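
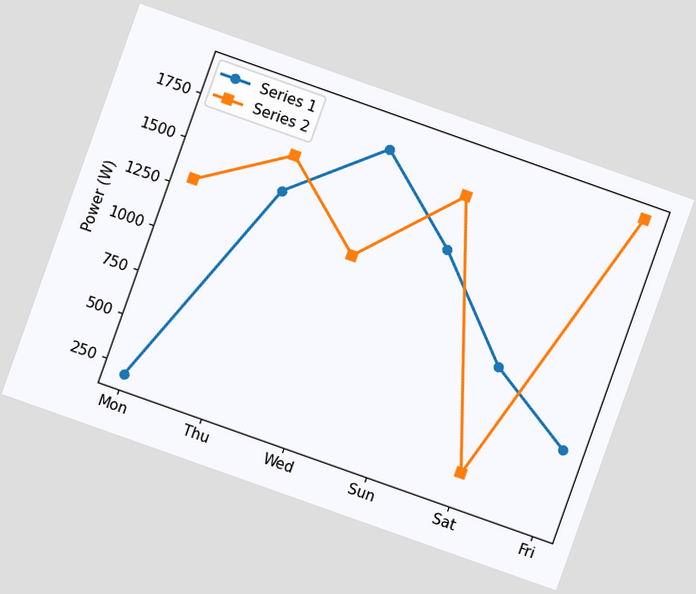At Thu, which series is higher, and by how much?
Series 2, by 200W

The chart is tilted about 20° clockwise. At Thu, Series 2 sits above the other line by 200W.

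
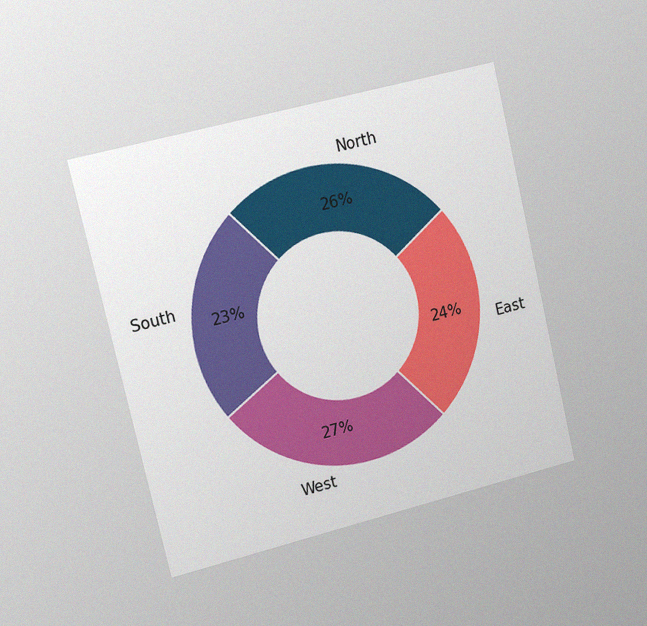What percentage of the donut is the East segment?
24%

The chart is tilted about 13° counter-clockwise and viewed slightly from the left, with some photo noise. The East segment takes up 24% of the ring.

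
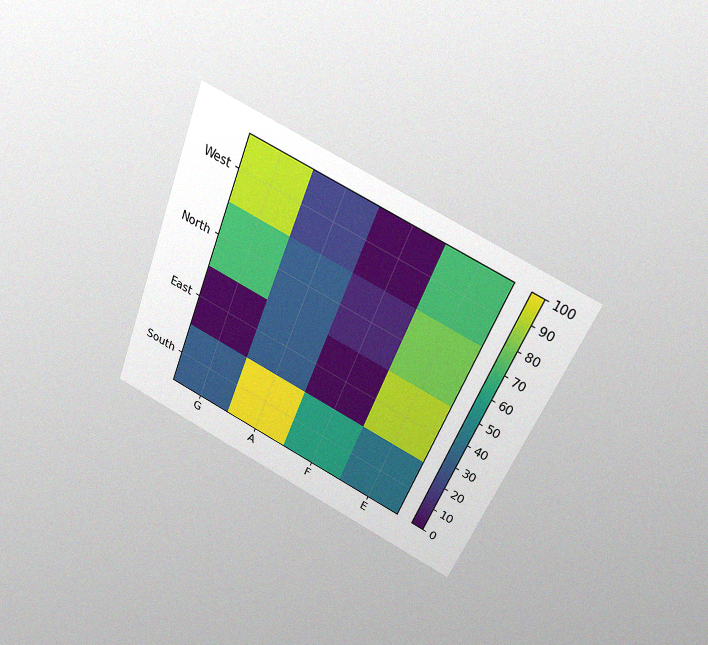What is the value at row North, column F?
The chart is tilted about 22° clockwise and viewed slightly from above, with some photo noise. Matching cell (North, F) against the colorbar gives 10.

10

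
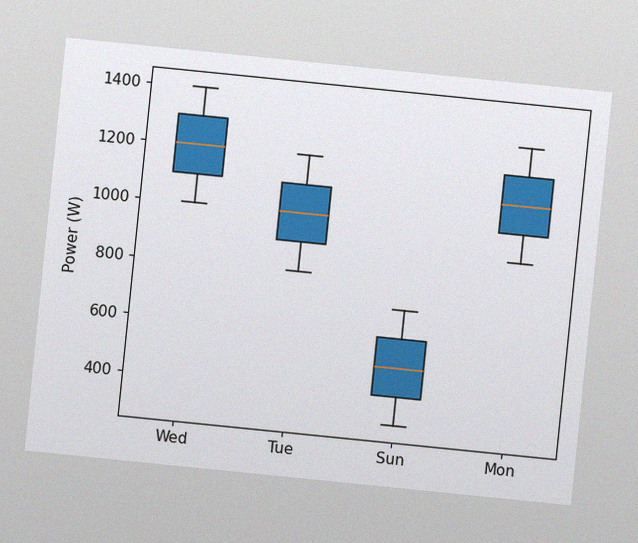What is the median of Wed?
1200W

The chart is tilted about 6° clockwise, with some photo noise. The median line in the Wed box sits at 1200W.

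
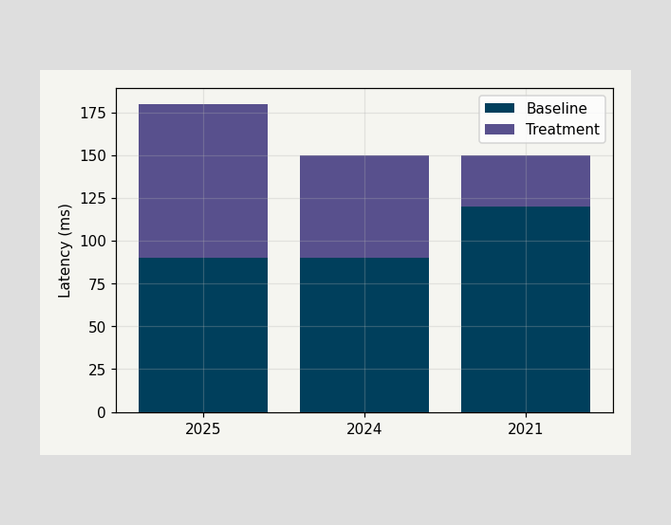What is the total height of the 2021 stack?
The 2021 stack's top reaches 150ms on the y-axis.

150ms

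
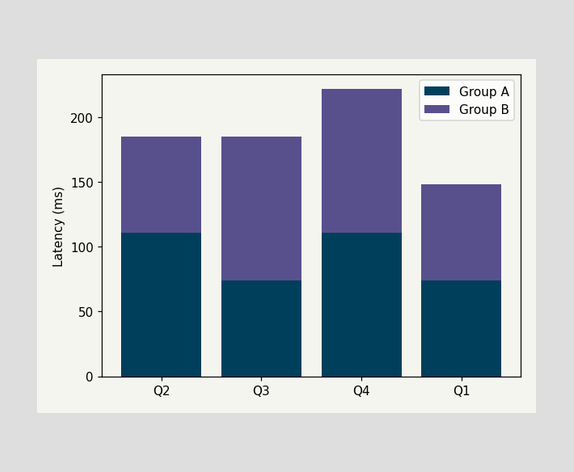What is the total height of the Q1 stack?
148ms

The Q1 stack's top reaches 148ms on the y-axis.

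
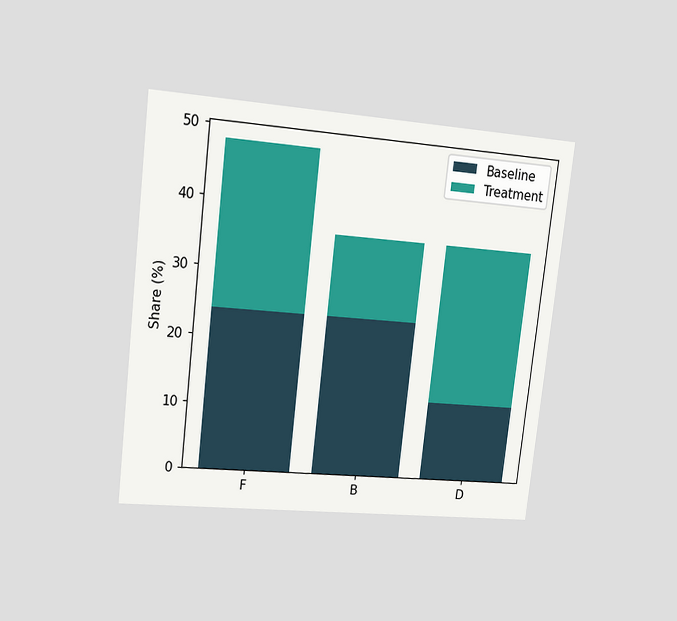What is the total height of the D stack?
The chart is tilted about 7° clockwise and viewed at a slight angle. The D stack's top reaches 36% on the y-axis.

36%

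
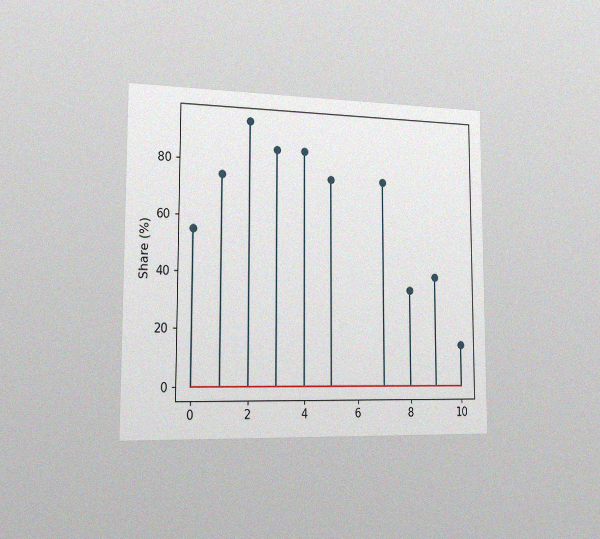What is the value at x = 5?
75%

The chart is viewed slightly from the left, with some photo noise. The stem at x=5 reaches 75%.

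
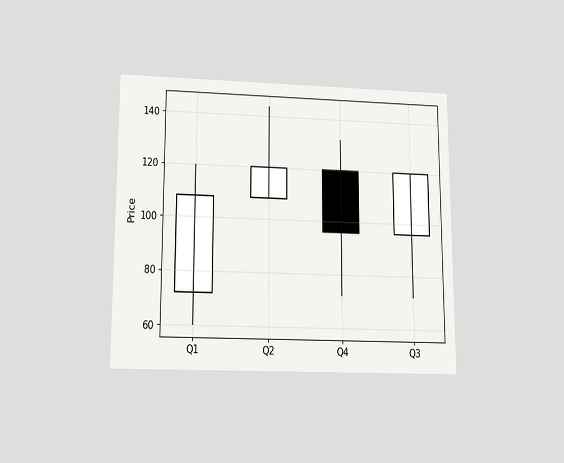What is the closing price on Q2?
120

The chart is viewed slightly from below. The Q2 candle closes at 120.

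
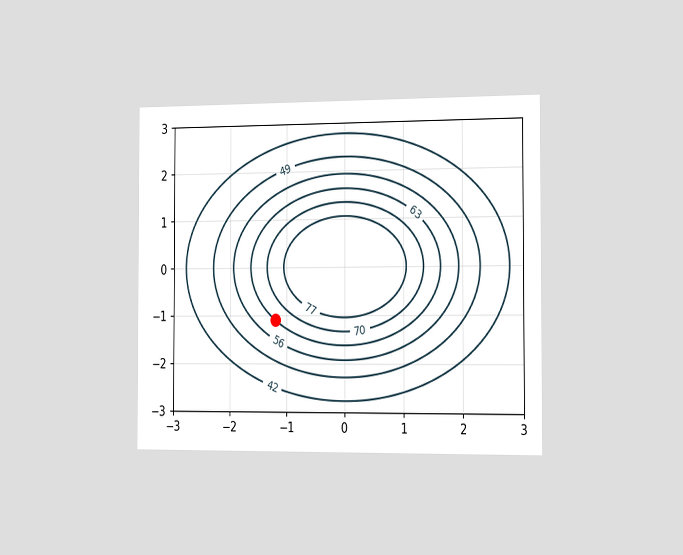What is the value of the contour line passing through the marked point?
63

The chart is viewed slightly from the right. The marked point sits on the contour labelled 63.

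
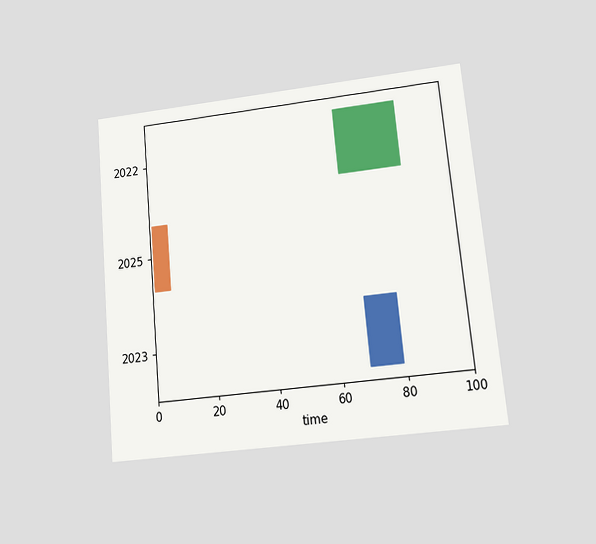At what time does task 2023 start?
The chart is tilted about 5° counter-clockwise and viewed at a slight angle. The 2023 bar begins at t=69.

69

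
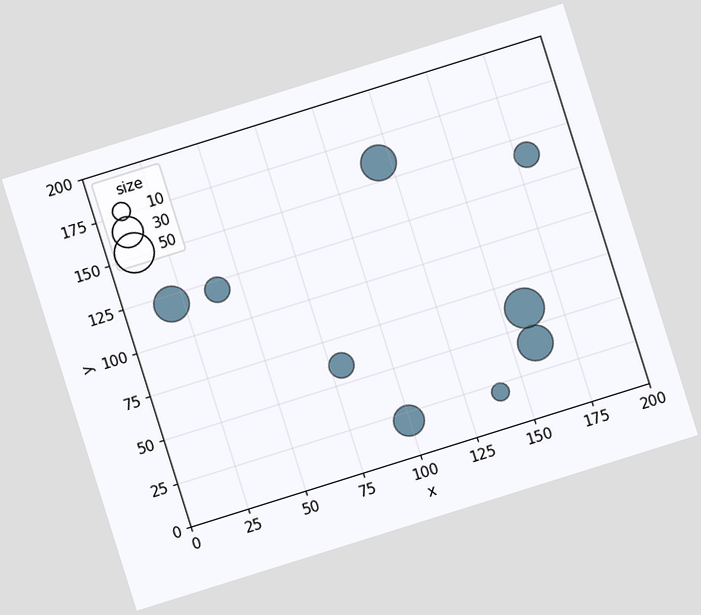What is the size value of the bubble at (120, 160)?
40

The chart is tilted about 17° counter-clockwise. Matching the bubble at (120, 160) against the size legend gives 40.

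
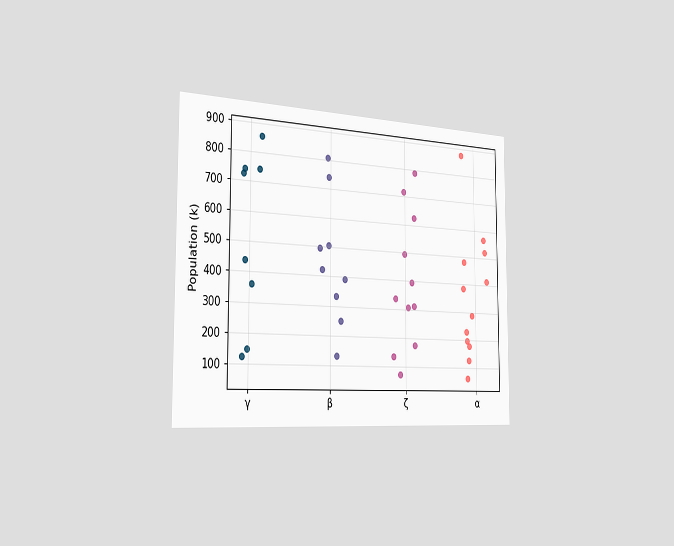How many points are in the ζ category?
The chart is viewed slightly from the left. Counting the markers in the ζ column gives 11.

11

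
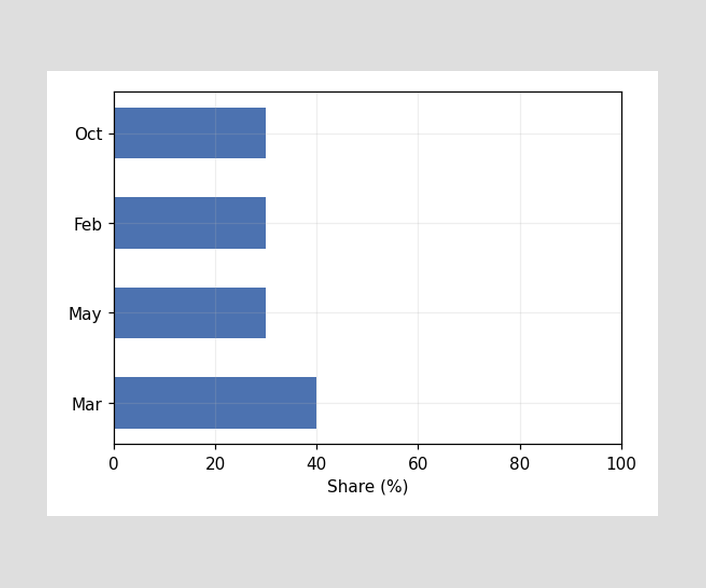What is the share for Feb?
30%

Reading along the chart's x-axis, the Feb bar reaches 30%.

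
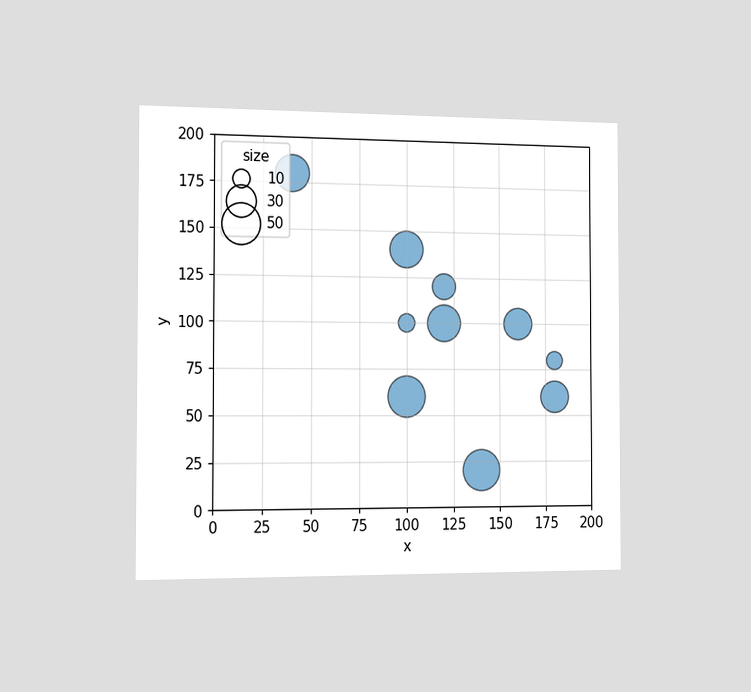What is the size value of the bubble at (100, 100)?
The chart is viewed slightly from the left. Matching the bubble at (100, 100) against the size legend gives 10.

10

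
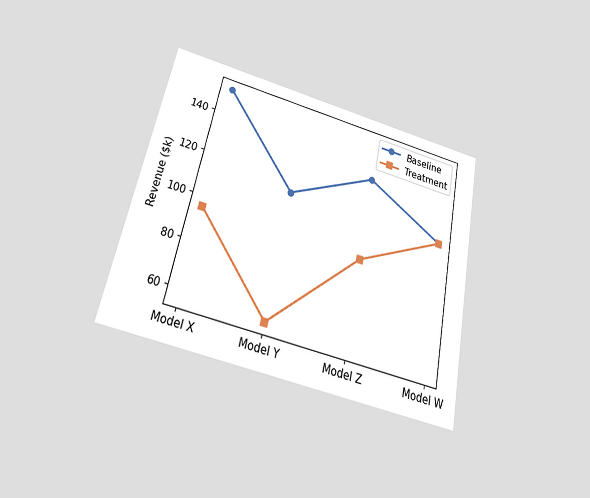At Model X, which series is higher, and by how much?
Baseline, by $57k

The chart is tilted about 12° clockwise and viewed slightly from below. At Model X, Baseline sits above the other line by $57k.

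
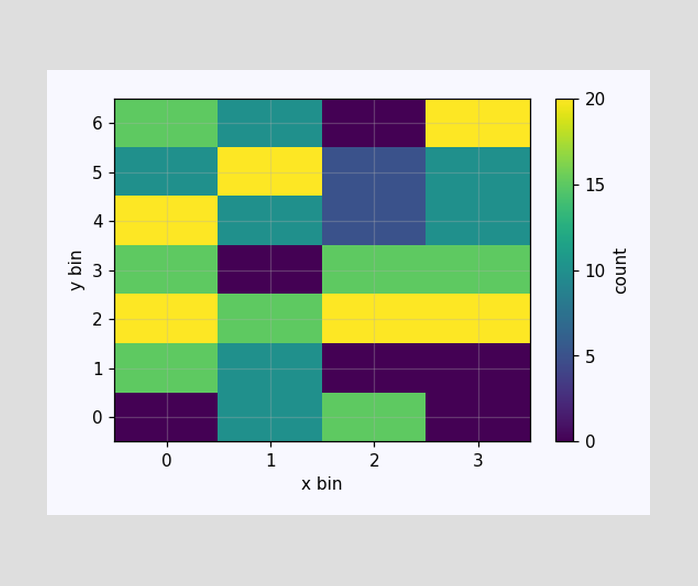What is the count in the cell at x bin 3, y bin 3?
Matching the cell (3, 3) against the colorbar gives 15.

15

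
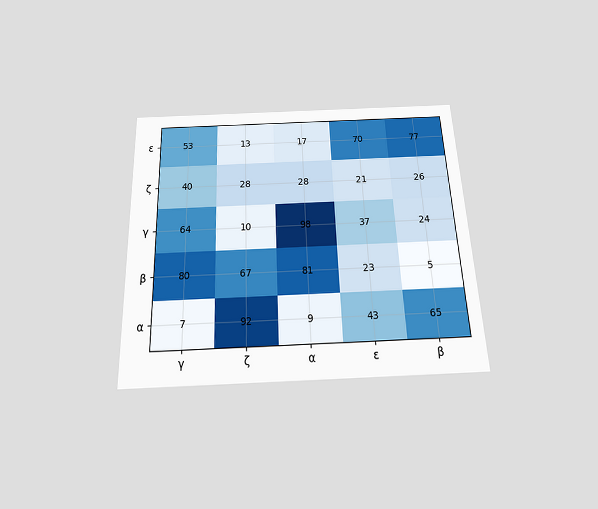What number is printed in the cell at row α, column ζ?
The chart is tilted about 2° counter-clockwise and viewed slightly from below. The (α, ζ) cell reads 92.

92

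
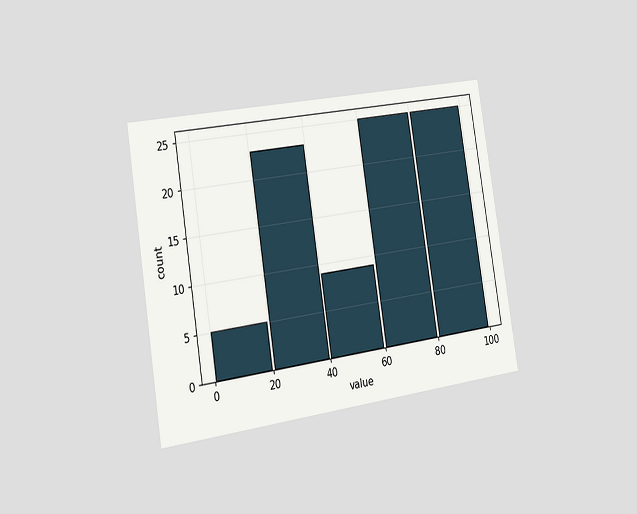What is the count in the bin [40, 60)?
The chart is tilted about 9° counter-clockwise and viewed slightly from the left. The [40, 60) bin has height 9.

9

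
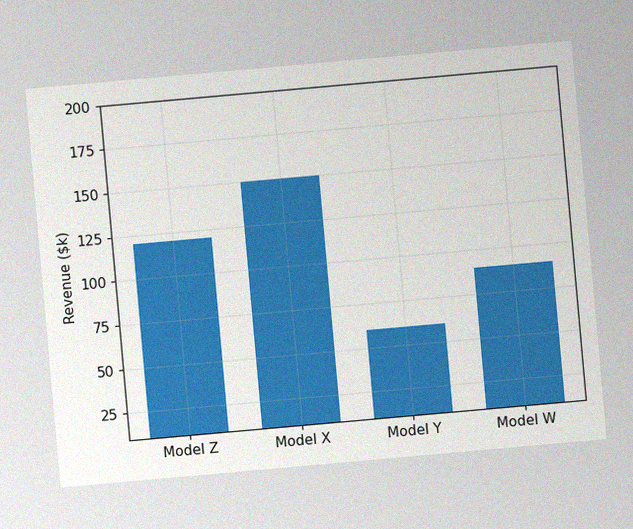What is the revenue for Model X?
The chart is tilted about 5° counter-clockwise, with some photo noise. Reading along the chart's y-axis, the Model X bar reaches $150k.

$150k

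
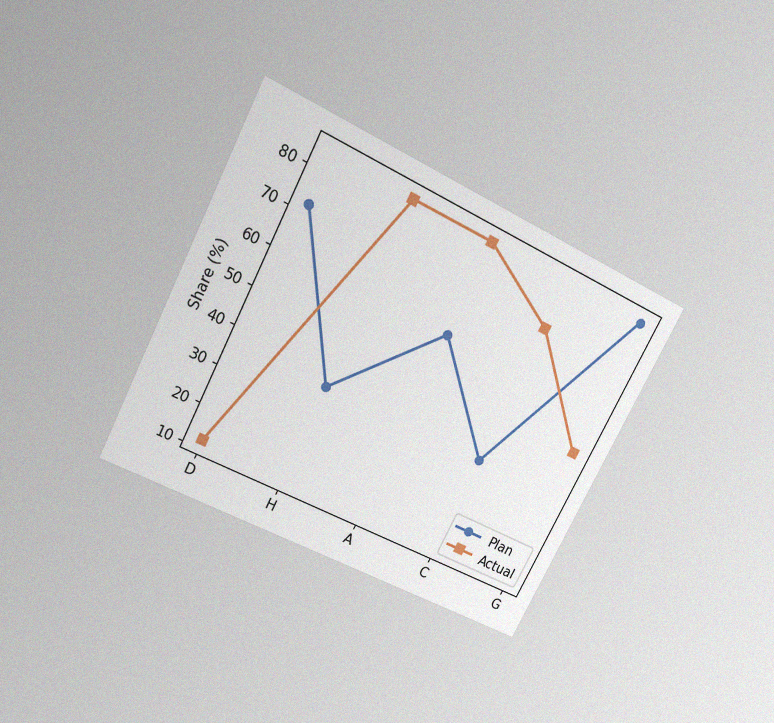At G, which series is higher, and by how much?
The chart is tilted about 27° clockwise and viewed slightly from above, with some photo noise. At G, Plan sits above the other line by 36%.

Plan, by 36%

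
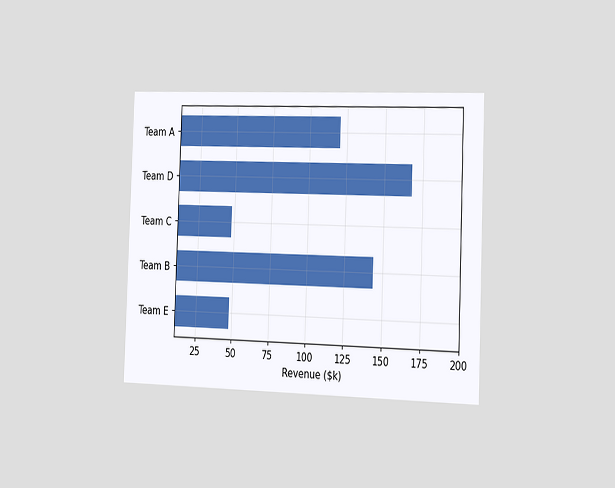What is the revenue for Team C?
$48k

The chart is tilted about 2° clockwise and viewed slightly from the right. Reading along the chart's x-axis, the Team C bar reaches $48k.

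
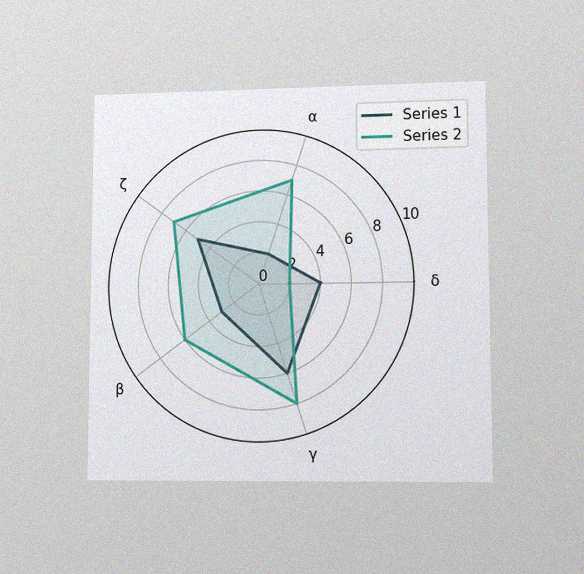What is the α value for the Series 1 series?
The chart is viewed at a slight angle, with some photo noise. On the α axis, Series 1 reaches 2.

2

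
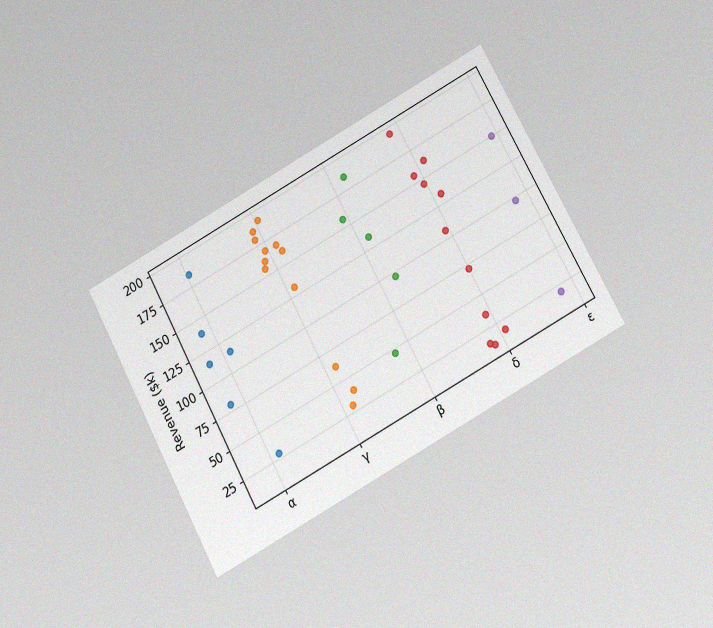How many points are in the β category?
5

The chart is tilted about 28° counter-clockwise and viewed at a slight angle, with some photo noise. Counting the markers in the β column gives 5.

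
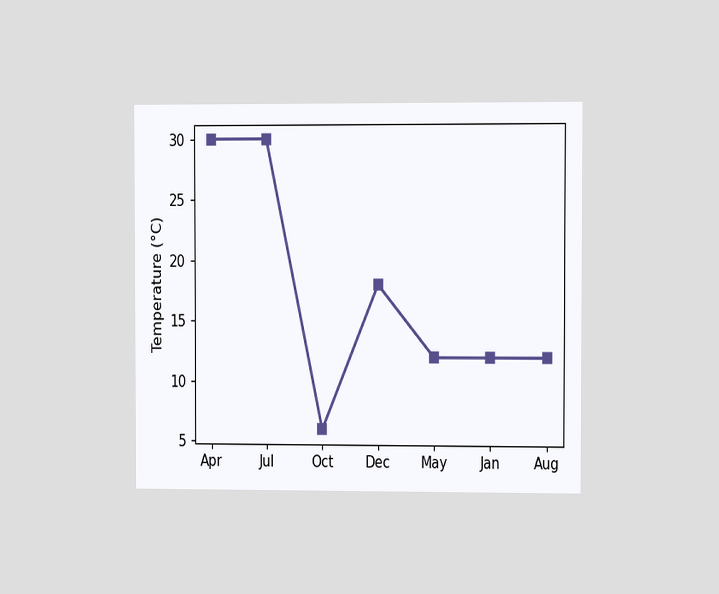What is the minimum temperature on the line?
6°C

The chart is viewed slightly from the right. The lowest point is at Oct, and reading across to the y-axis gives 6°C.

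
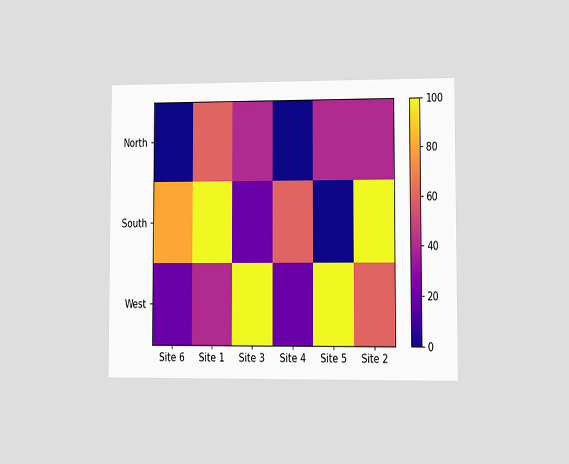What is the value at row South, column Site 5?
The chart is viewed at a slight angle. Matching cell (South, Site 5) against the colorbar gives 0.

0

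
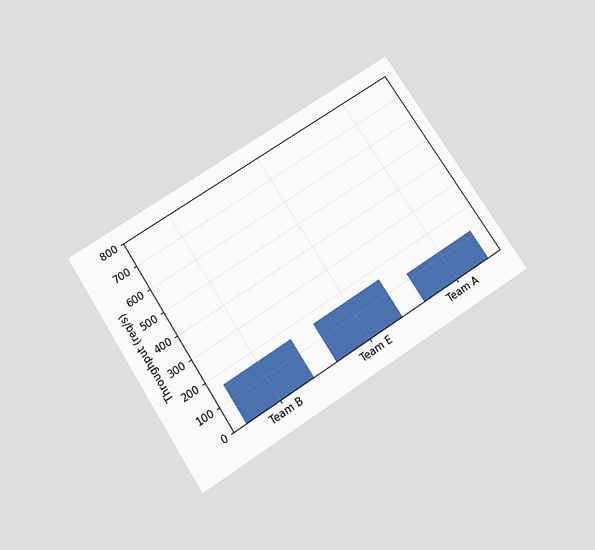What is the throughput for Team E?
160req/s

The chart is tilted about 33° counter-clockwise and viewed slightly from below. Reading along the chart's y-axis, the Team E bar reaches 160req/s.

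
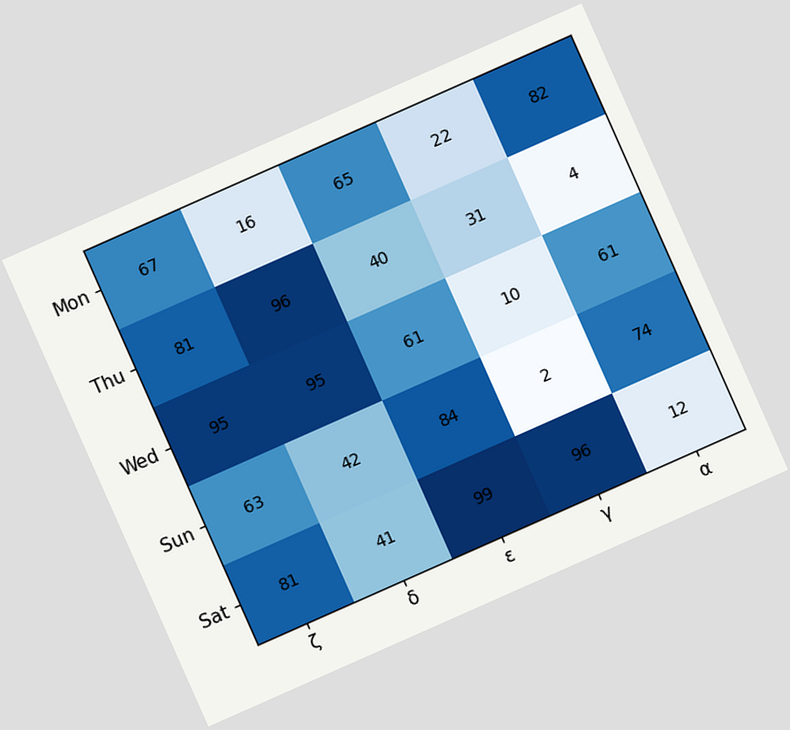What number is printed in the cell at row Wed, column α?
61

The chart is tilted about 24° counter-clockwise. The (Wed, α) cell reads 61.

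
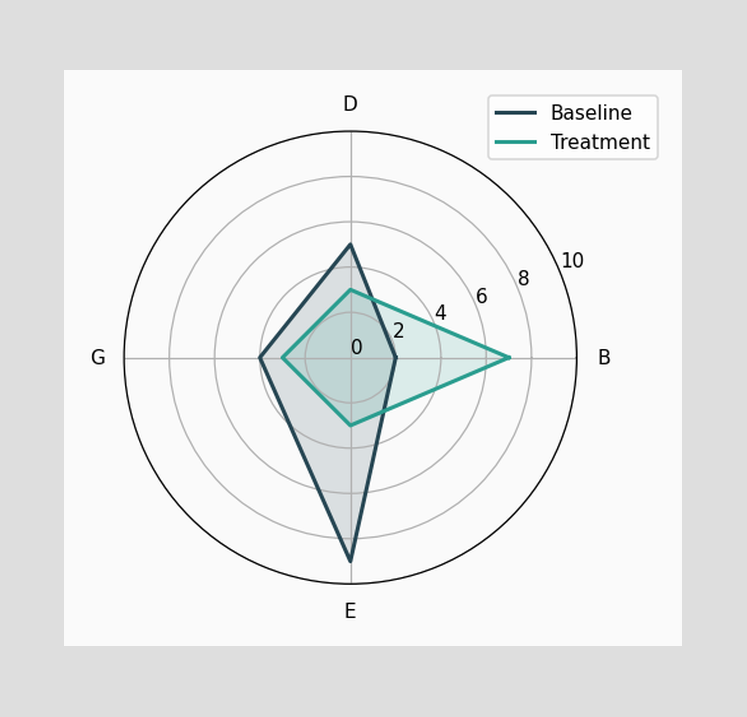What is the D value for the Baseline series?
5

On the D axis, Baseline reaches 5.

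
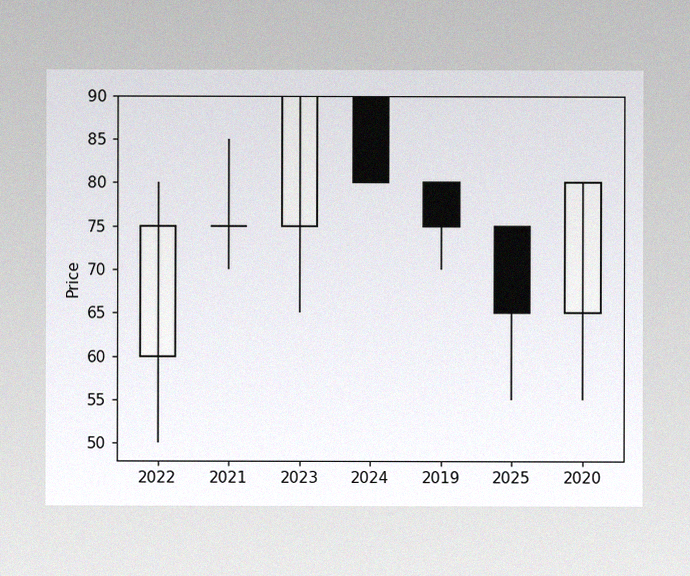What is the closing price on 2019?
75

The image has some photo noise and uneven lighting. The 2019 candle closes at 75.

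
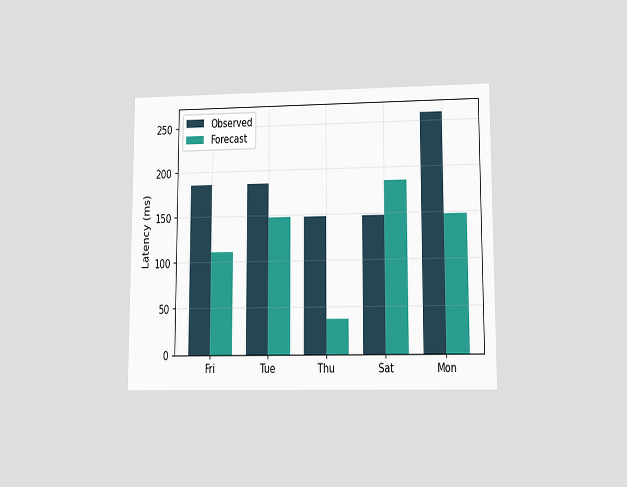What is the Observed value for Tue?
The chart is viewed at a slight angle. The Observed bar at Tue reaches 185ms on the y-axis.

185ms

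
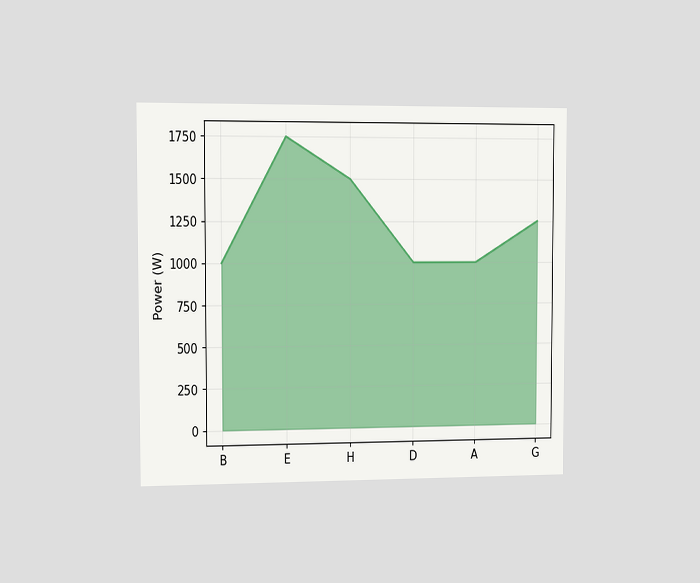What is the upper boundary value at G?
The chart is viewed slightly from the left. At G the upper boundary is at 1250W.

1250W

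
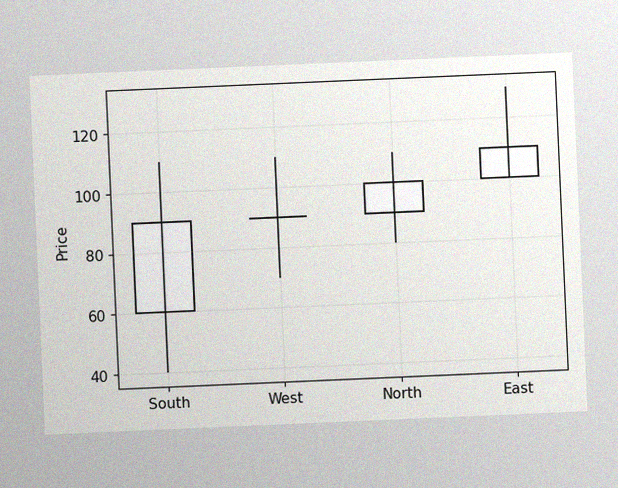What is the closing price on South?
The chart is tilted about 2° counter-clockwise, with some photo noise. The South candle closes at 90.

90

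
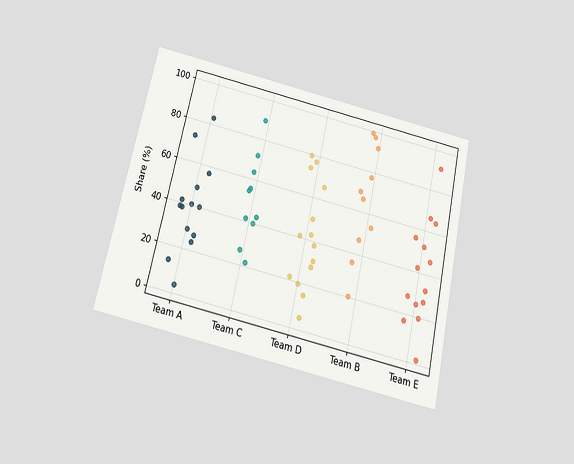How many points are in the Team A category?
14

The chart is tilted about 13° clockwise and viewed slightly from below. Counting the markers in the Team A column gives 14.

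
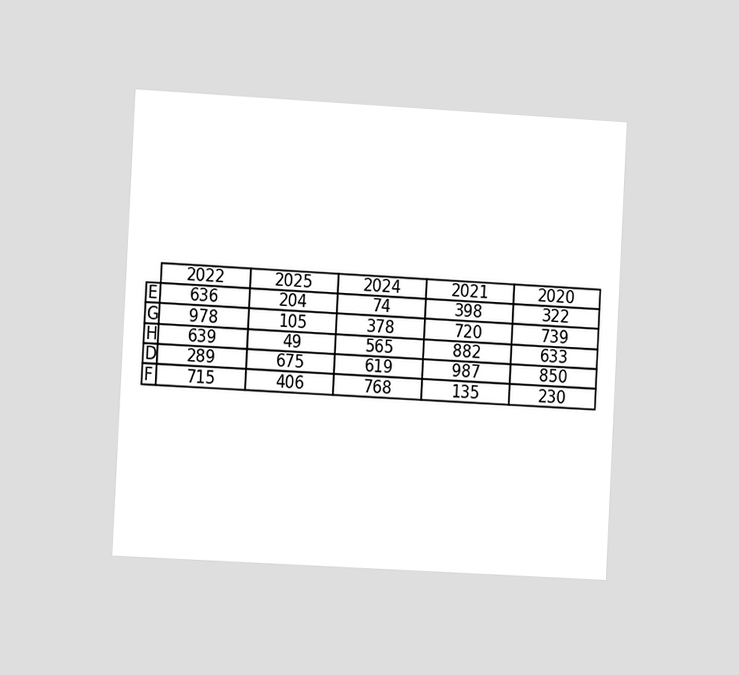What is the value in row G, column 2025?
The chart is tilted about 3° clockwise and viewed slightly from the left. The (G, 2025) cell reads 105.

105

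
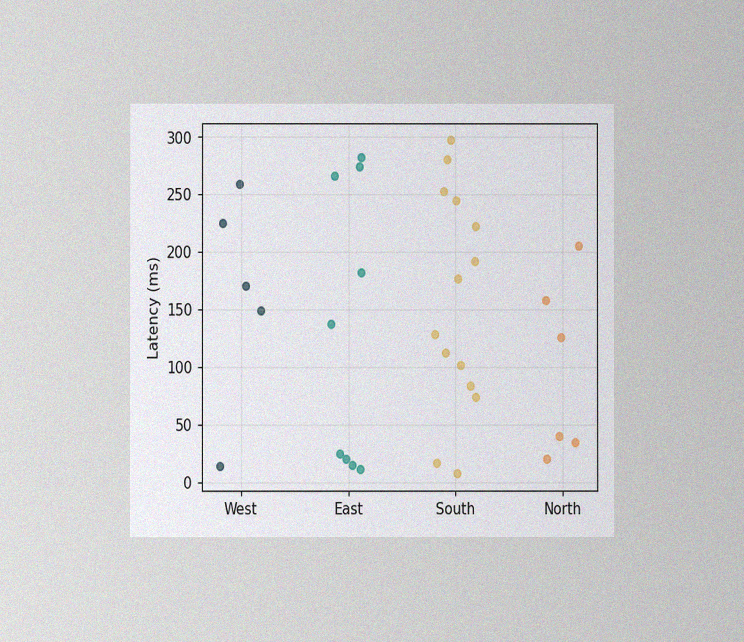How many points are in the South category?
14

The chart is viewed at a slight angle, with some photo noise. Counting the markers in the South column gives 14.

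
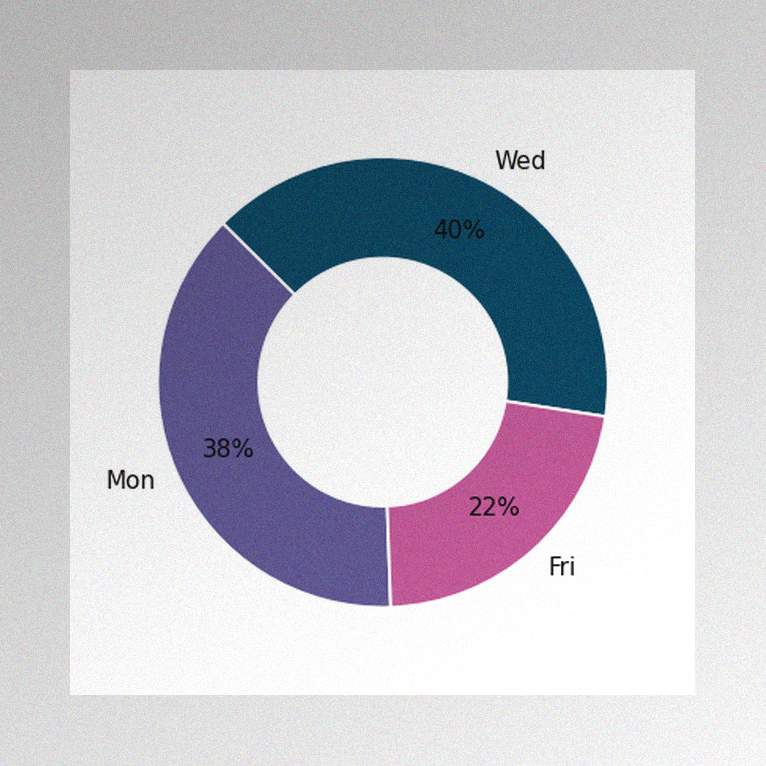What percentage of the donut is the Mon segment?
38%

The image has some photo noise and uneven lighting. The Mon segment takes up 38% of the ring.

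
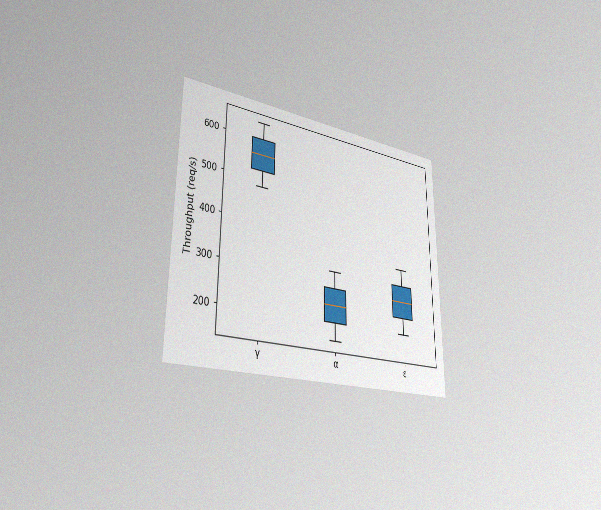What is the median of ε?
The chart is viewed slightly from the left, with some photo noise. The median line in the ε box sits at 280req/s.

280req/s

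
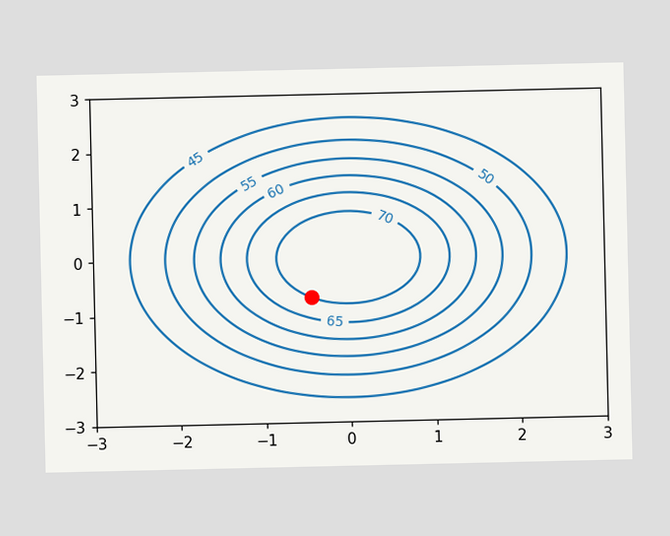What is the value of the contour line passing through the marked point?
70

The marked point sits on the contour labelled 70.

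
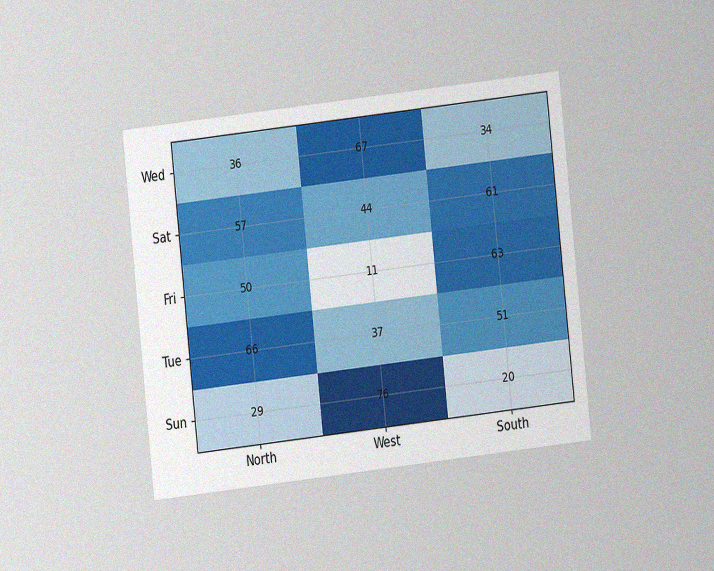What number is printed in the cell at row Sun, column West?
The chart is tilted about 6° counter-clockwise and viewed at a slight angle, with some photo noise. The (Sun, West) cell reads 76.

76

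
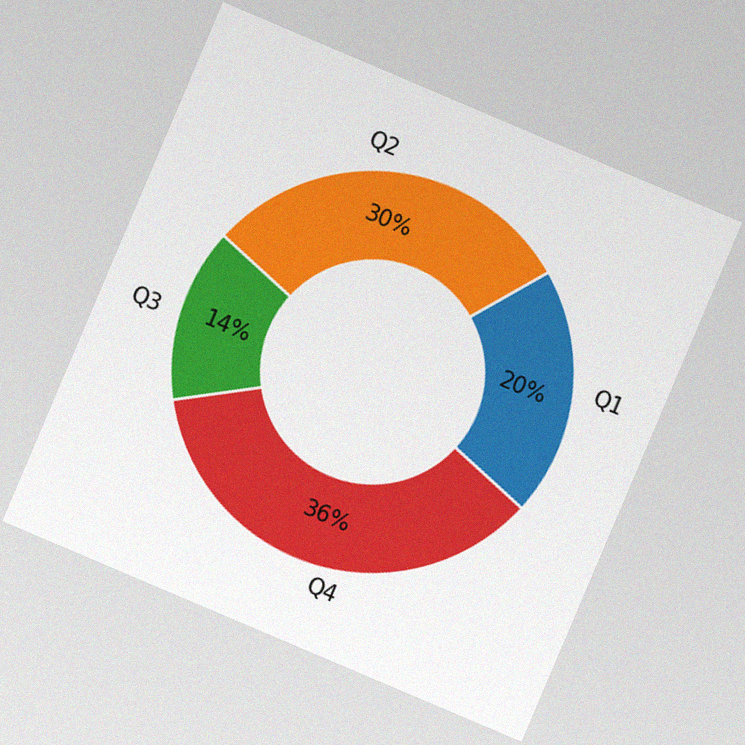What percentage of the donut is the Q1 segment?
20%

The chart is tilted about 23° clockwise, with some photo noise. The Q1 segment takes up 20% of the ring.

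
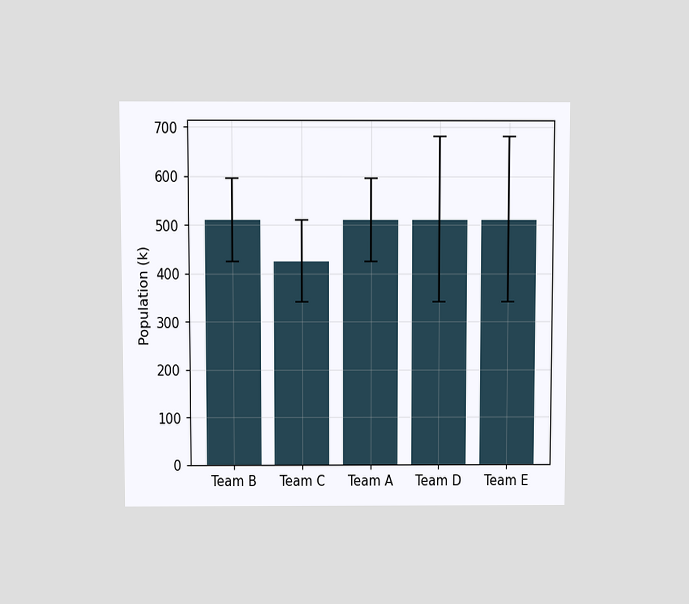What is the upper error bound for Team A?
The chart is viewed slightly from above. The Team A bar's upper whisker reaches 595k.

595k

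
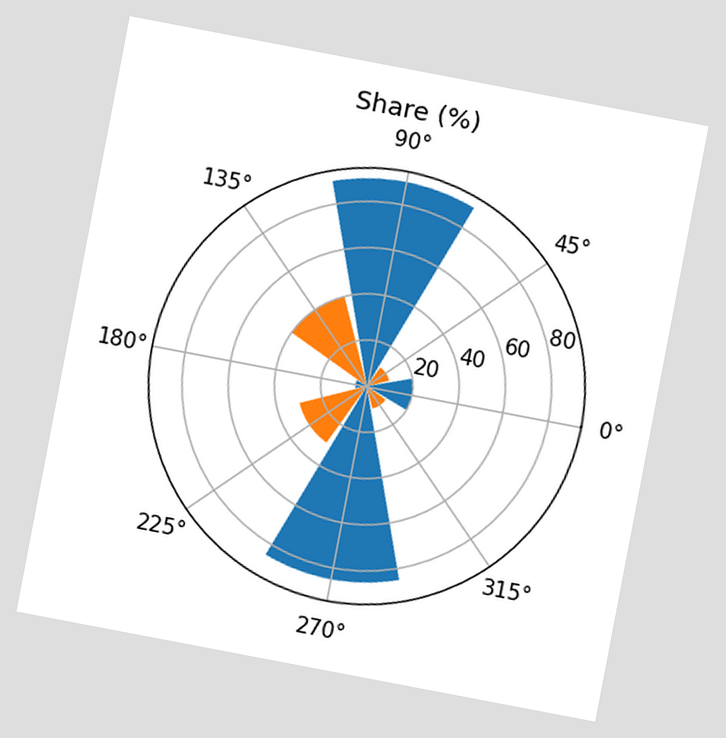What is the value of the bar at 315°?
The chart is tilted about 11° clockwise. The bar at 315° reaches 10% on the radial axis.

10%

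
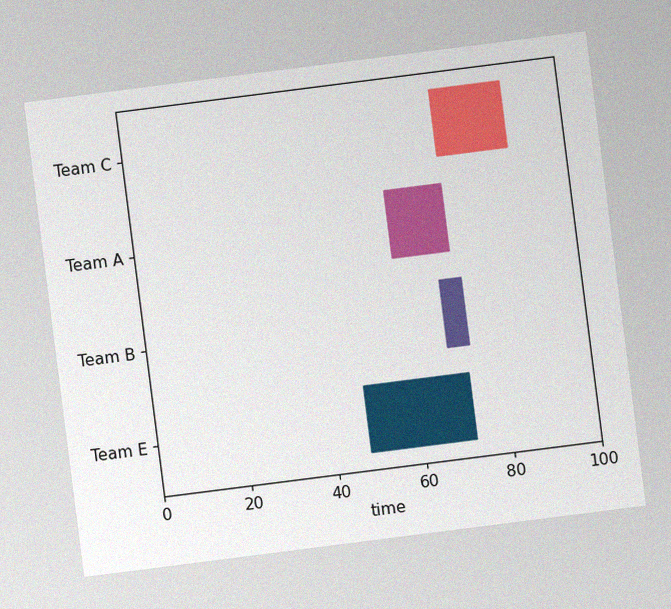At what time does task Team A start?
The chart is tilted about 7° counter-clockwise, with some photo noise. The Team A bar begins at t=58.

58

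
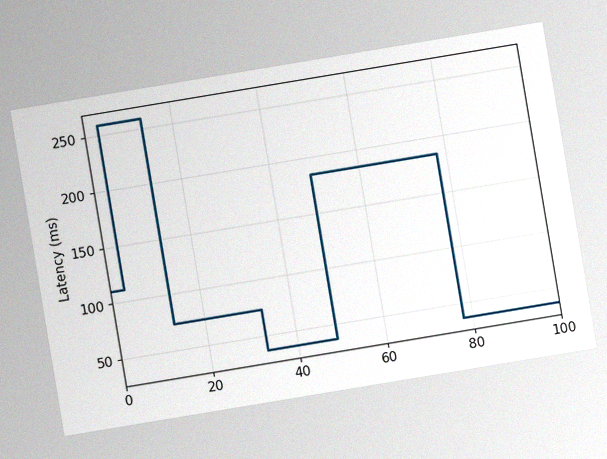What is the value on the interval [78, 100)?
37ms

The chart is tilted about 9° counter-clockwise, with some photo noise. On [78, 100) the step sits at 37ms.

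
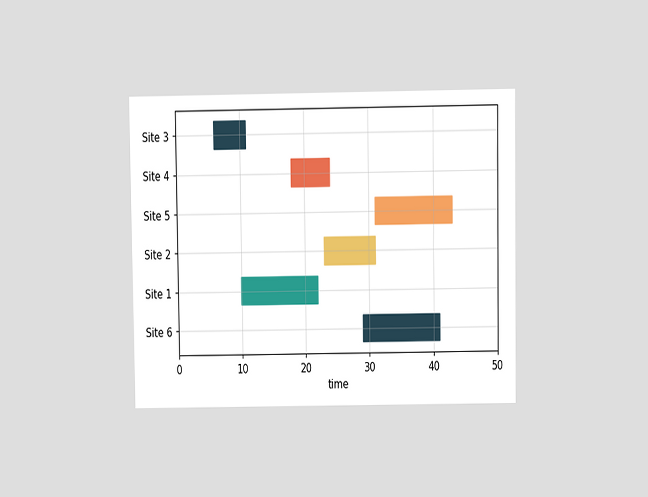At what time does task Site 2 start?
The chart is viewed slightly from above. The Site 2 bar begins at t=23.

23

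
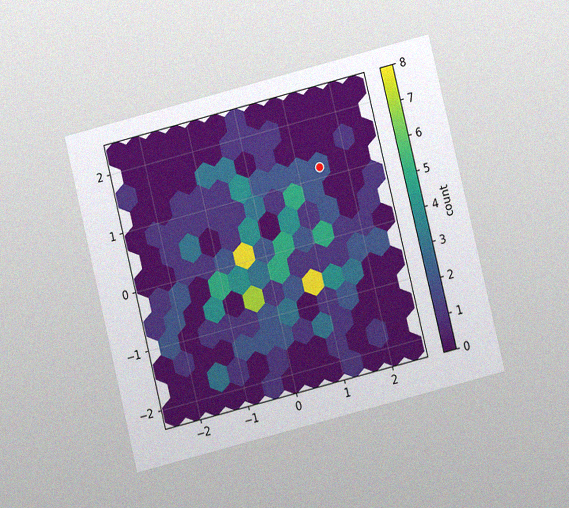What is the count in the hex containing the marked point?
2

The chart is tilted about 14° counter-clockwise and viewed at a slight angle, with some photo noise. The marked hex reads 2 on the colorbar.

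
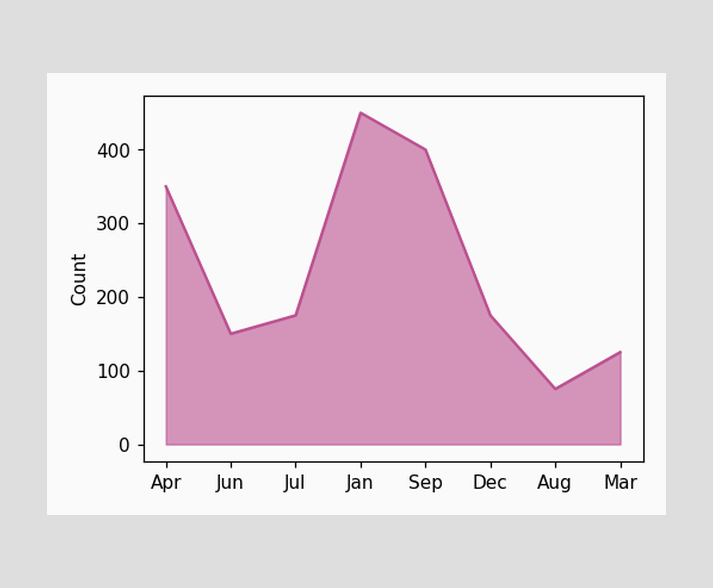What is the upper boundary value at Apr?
At Apr the upper boundary is at 350.

350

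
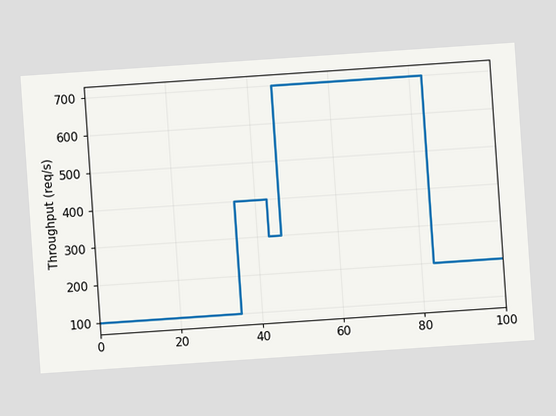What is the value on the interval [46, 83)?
The chart is tilted about 4° counter-clockwise. On [46, 83) the step sits at 700req/s.

700req/s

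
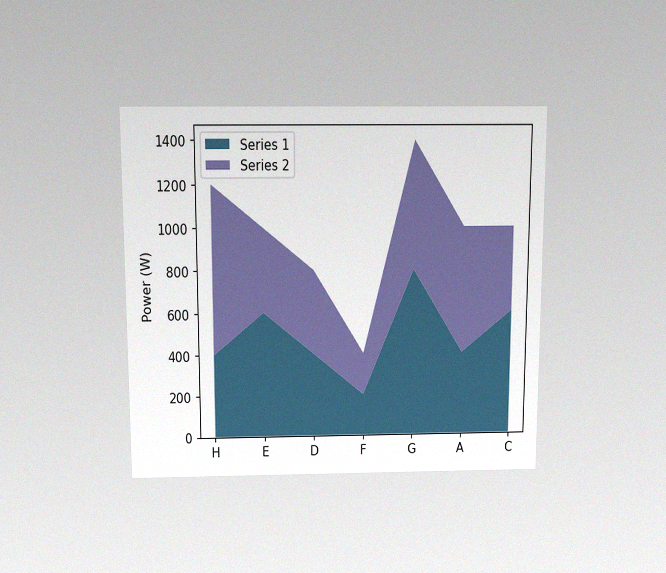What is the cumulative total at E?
1000W

The chart is viewed slightly from above, with some photo noise. The stacked total at E reaches 1000W.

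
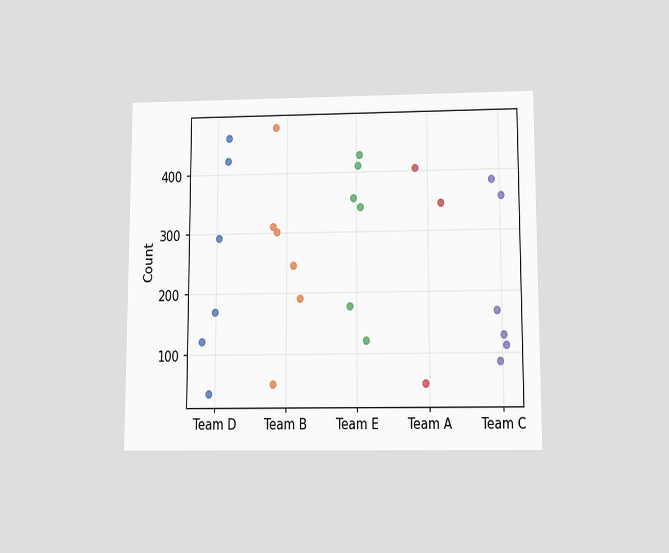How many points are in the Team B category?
6

The chart is viewed slightly from below. Counting the markers in the Team B column gives 6.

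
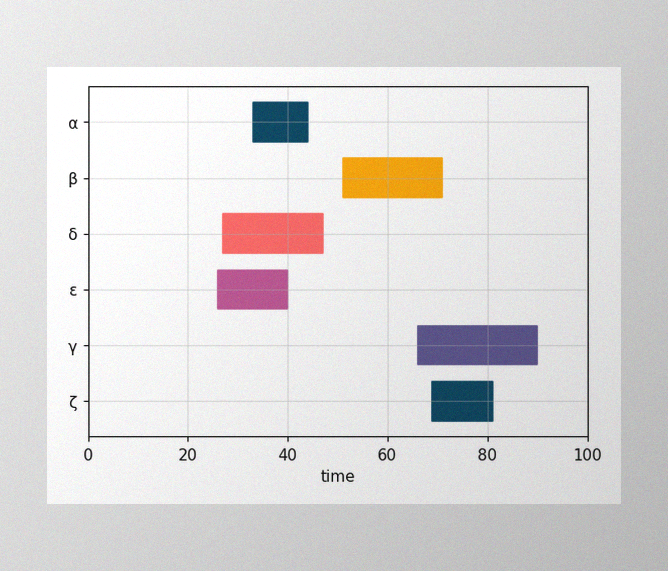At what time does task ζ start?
The image has some photo noise and uneven lighting. The ζ bar begins at t=69.

69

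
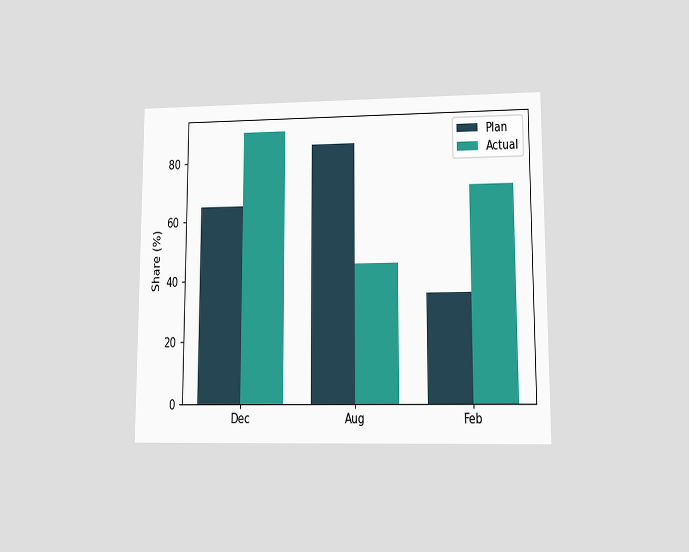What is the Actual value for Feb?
The chart is viewed at a slight angle. The Actual bar at Feb reaches 70% on the y-axis.

70%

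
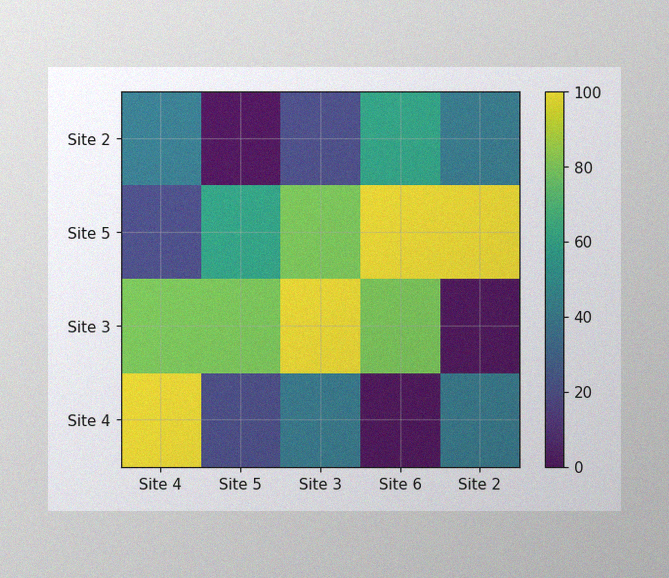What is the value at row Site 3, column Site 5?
80

The image has some photo noise and uneven lighting. Matching cell (Site 3, Site 5) against the colorbar gives 80.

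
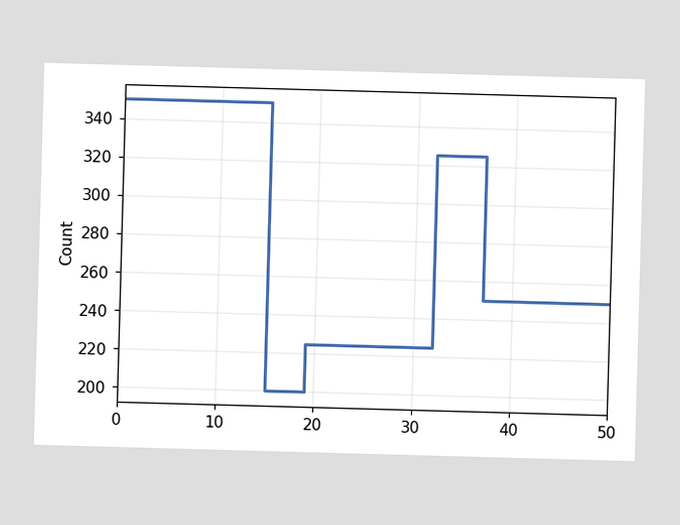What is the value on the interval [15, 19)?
On [15, 19) the step sits at 200.

200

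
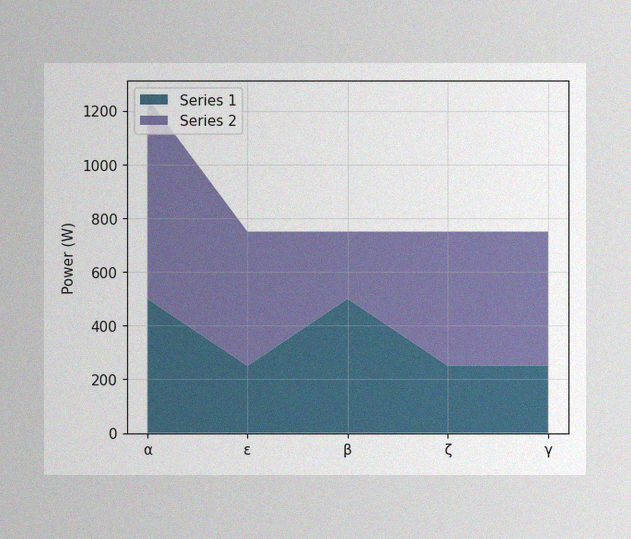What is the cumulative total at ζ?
750W

The image has some photo noise and uneven lighting. The stacked total at ζ reaches 750W.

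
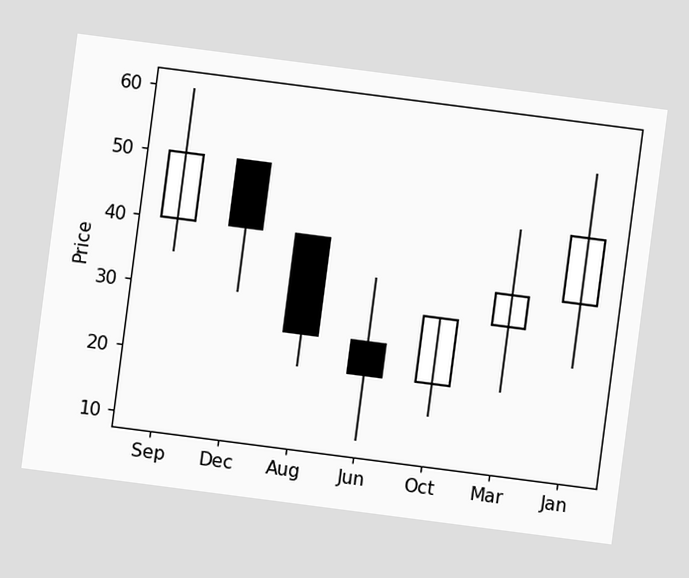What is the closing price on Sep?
The chart is tilted about 7° clockwise. The Sep candle closes at 50.

50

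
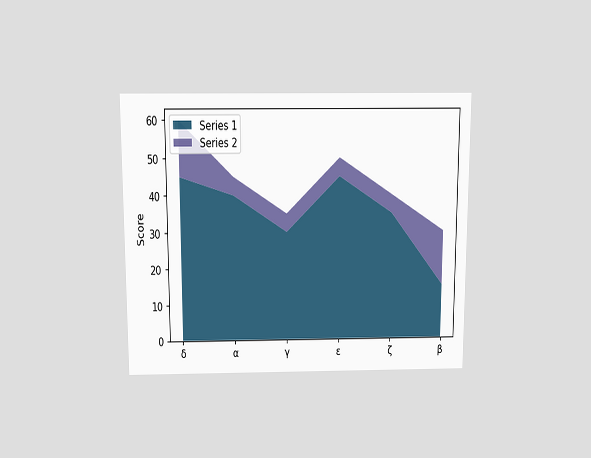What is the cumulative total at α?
The chart is viewed slightly from above. The stacked total at α reaches 45.

45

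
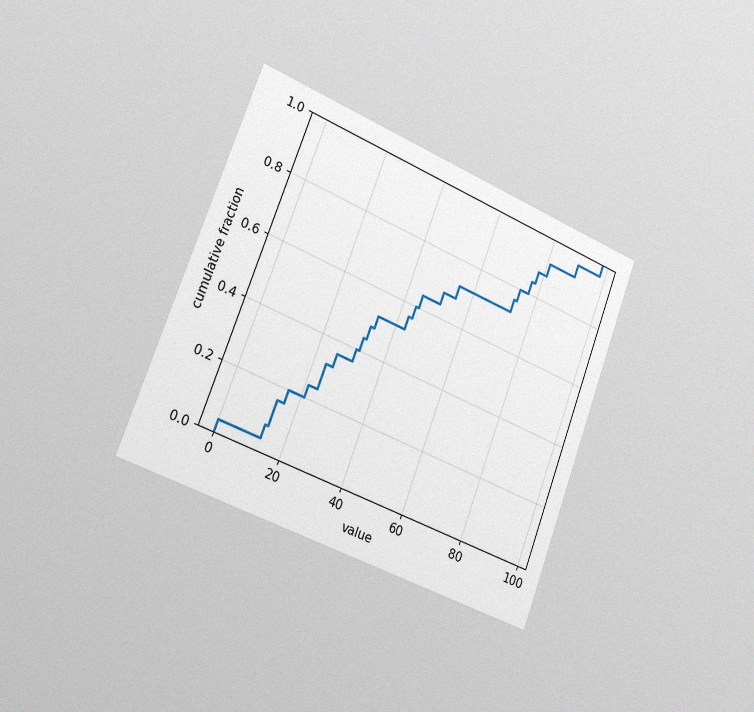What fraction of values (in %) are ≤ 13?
The chart is tilted about 21° clockwise and viewed slightly from the left, with some photo noise. At x=13 the ECDF step is at 8%.

8%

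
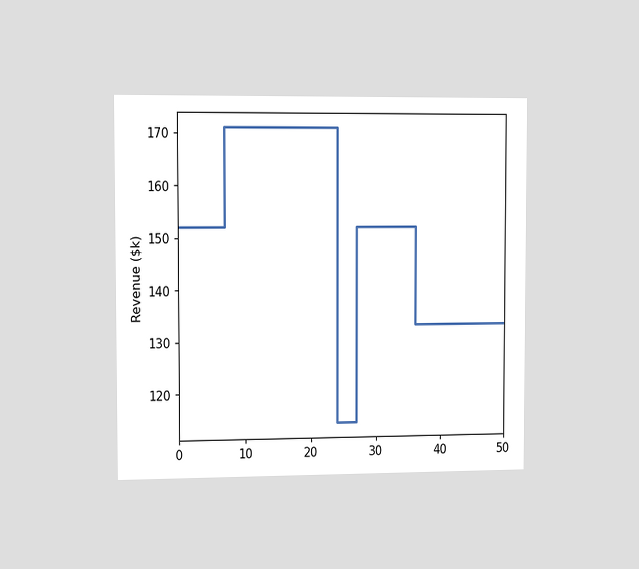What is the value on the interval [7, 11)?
$171k

The chart is viewed slightly from the left. On [7, 11) the step sits at $171k.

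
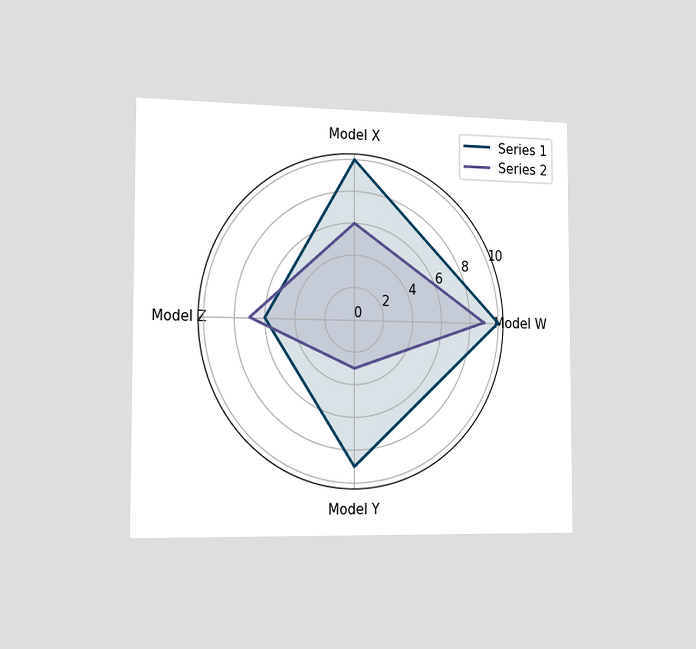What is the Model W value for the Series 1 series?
The chart is viewed slightly from the left. On the Model W axis, Series 1 reaches 10.

10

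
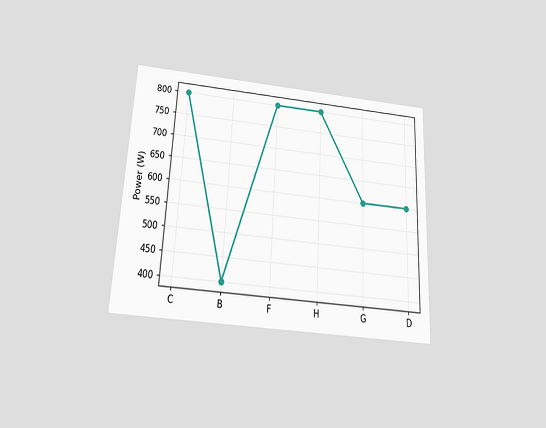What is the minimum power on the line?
The chart is tilted about 3° clockwise and viewed slightly from below. The lowest point is at B, and reading across to the y-axis gives 400W.

400W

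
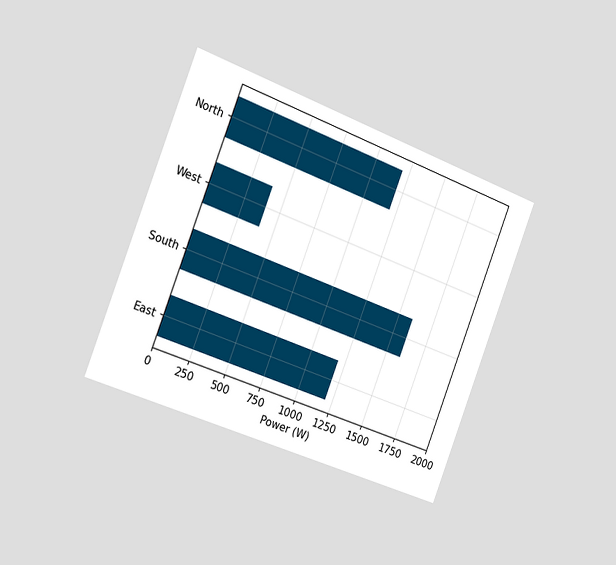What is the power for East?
1200W

The chart is tilted about 21° clockwise and viewed slightly from the left. Reading along the chart's x-axis, the East bar reaches 1200W.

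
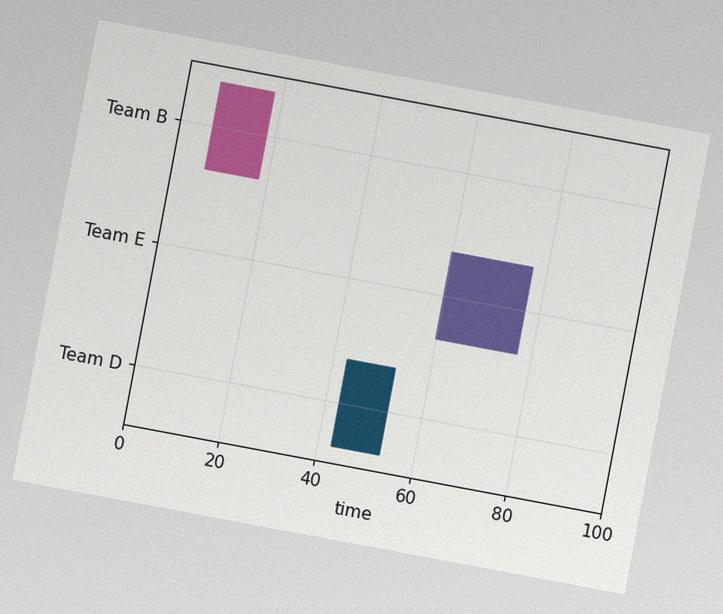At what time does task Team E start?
The chart is tilted about 11° clockwise, with some photo noise. The Team E bar begins at t=60.

60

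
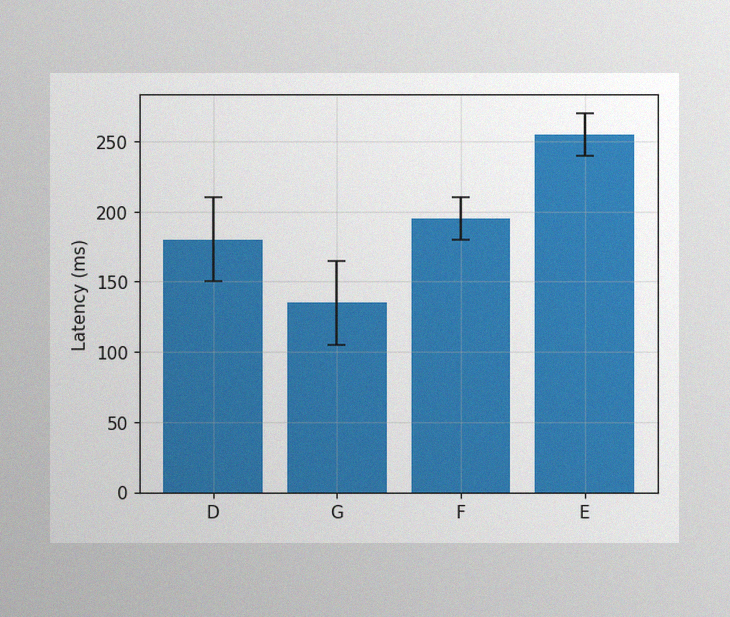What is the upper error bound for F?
The image has some photo noise and uneven lighting. The F bar's upper whisker reaches 210ms.

210ms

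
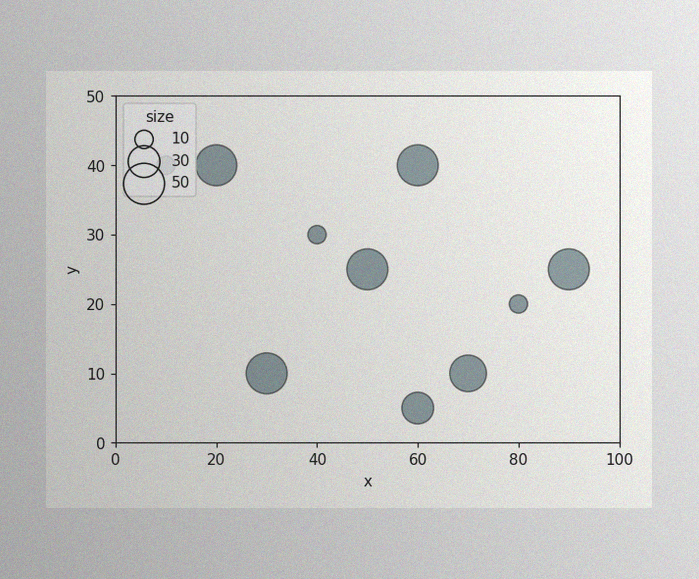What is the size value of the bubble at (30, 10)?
50

The image has some photo noise and uneven lighting. Matching the bubble at (30, 10) against the size legend gives 50.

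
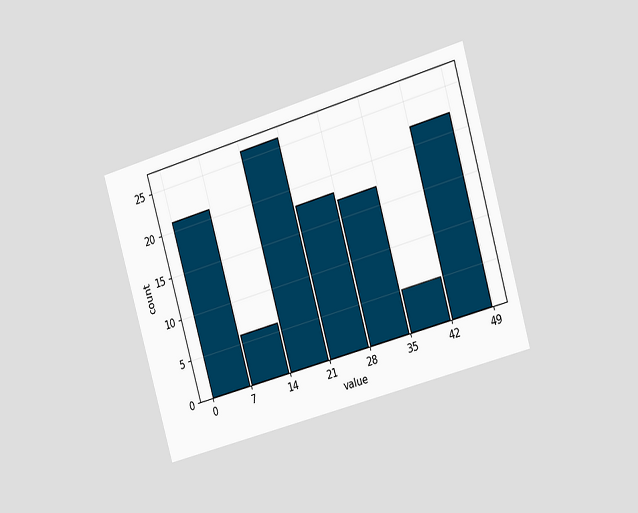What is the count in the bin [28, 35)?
The chart is tilted about 16° counter-clockwise and viewed slightly from the right. The [28, 35) bin has height 17.

17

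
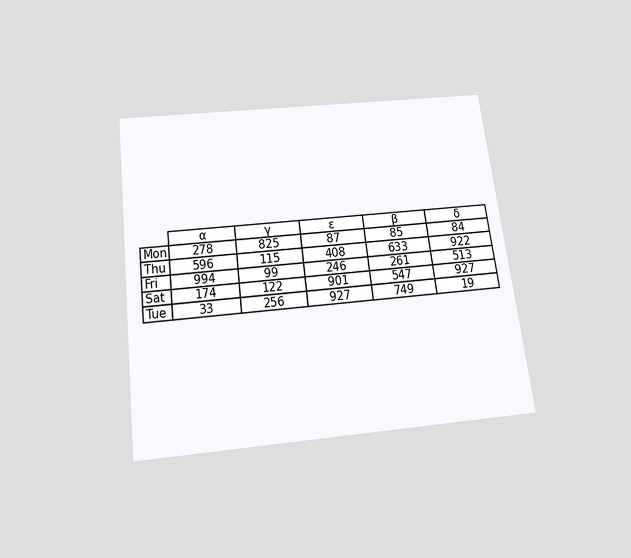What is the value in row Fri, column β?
The chart is tilted about 7° counter-clockwise and viewed slightly from below. The (Fri, β) cell reads 261.

261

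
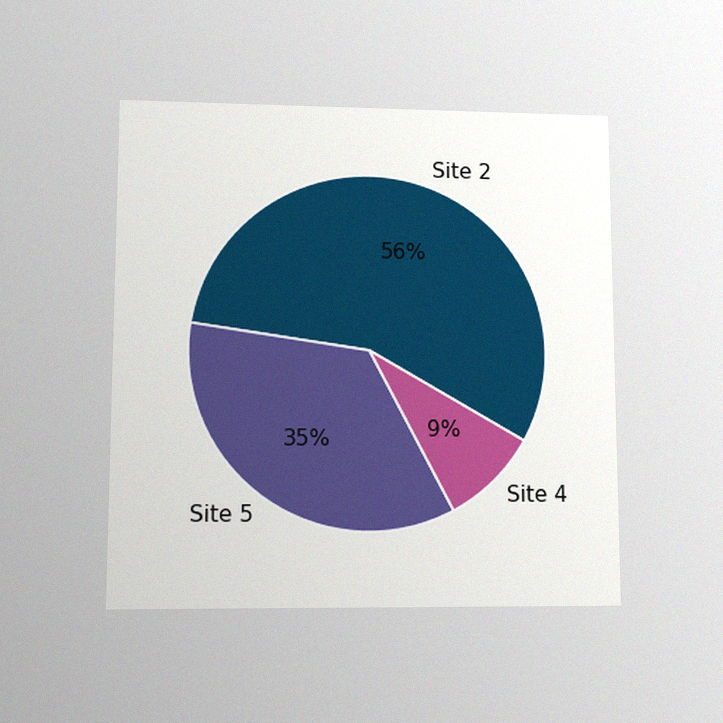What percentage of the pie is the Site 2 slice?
The chart is viewed at a slight angle, with some photo noise. The Site 2 slice takes up 56% of the pie.

56%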